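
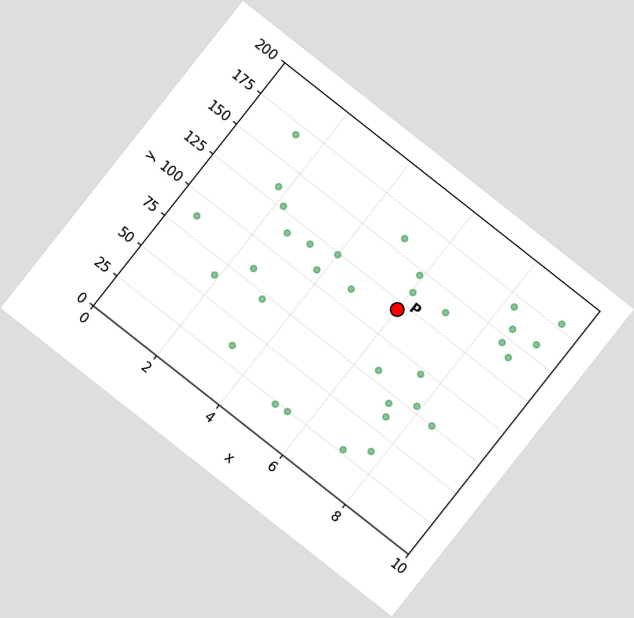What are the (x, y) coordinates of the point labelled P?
The chart is tilted about 38° clockwise. Following the gridlines from P to each axis, P sits at (6, 120).

(6, 120)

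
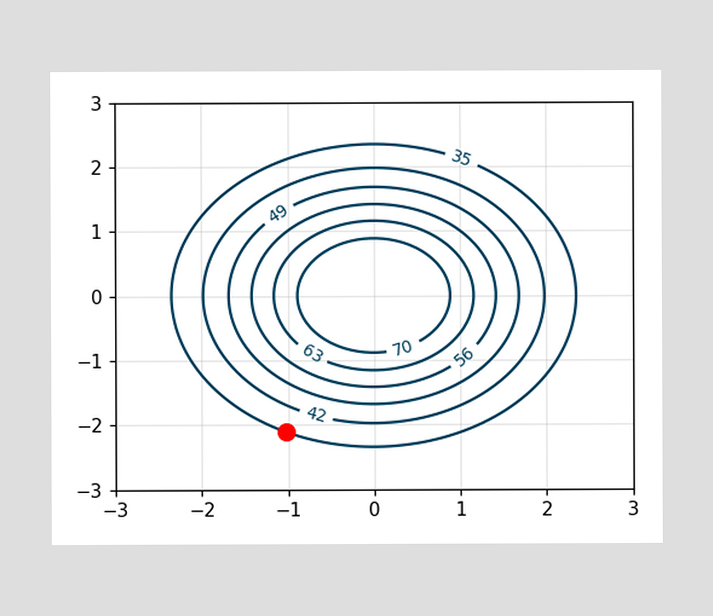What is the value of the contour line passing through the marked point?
The marked point sits on the contour labelled 35.

35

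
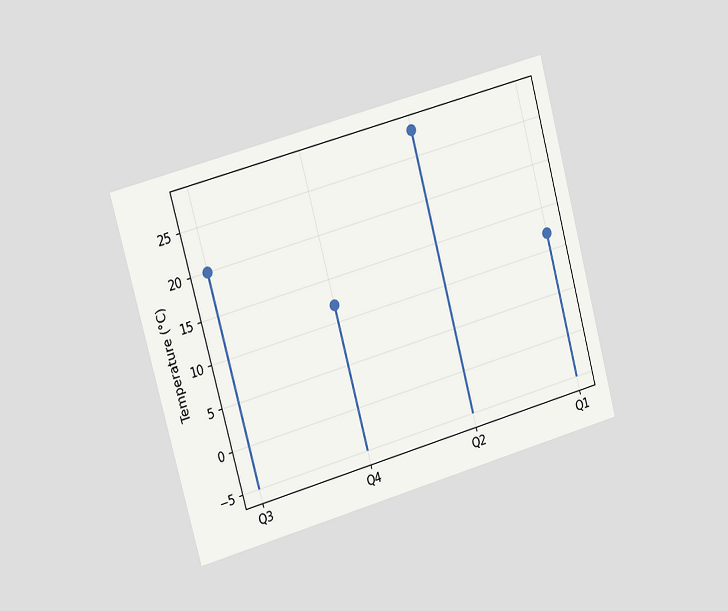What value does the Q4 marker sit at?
The chart is tilted about 15° counter-clockwise and viewed slightly from the left. The Q4 marker sits at 12°C.

12°C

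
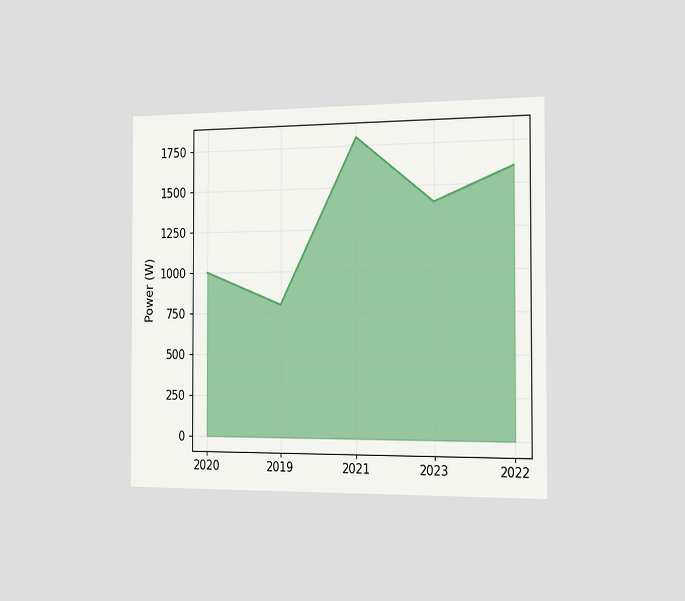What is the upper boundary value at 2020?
The chart is viewed slightly from the right. At 2020 the upper boundary is at 1000W.

1000W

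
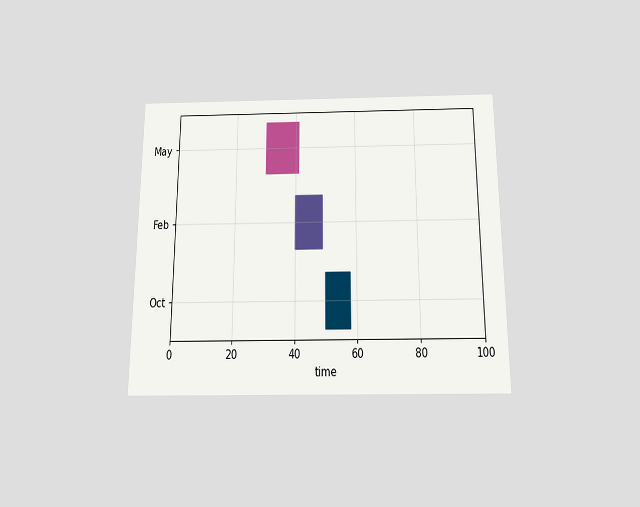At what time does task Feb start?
40

The chart is viewed slightly from below. The Feb bar begins at t=40.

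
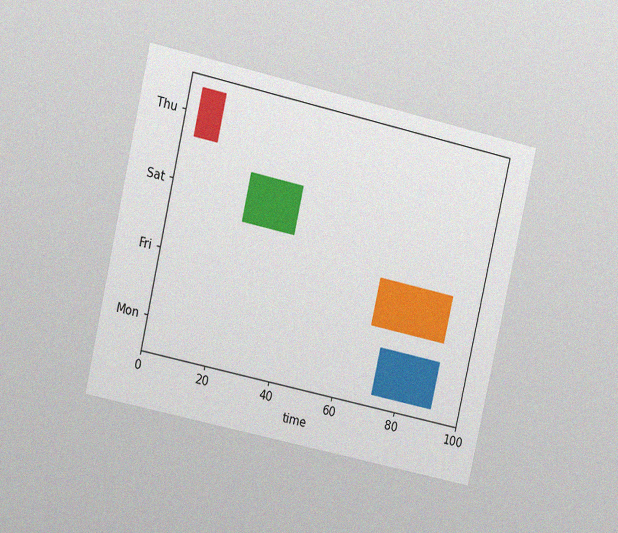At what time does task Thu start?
The chart is tilted about 13° clockwise and viewed at a slight angle, with some photo noise. The Thu bar begins at t=4.

4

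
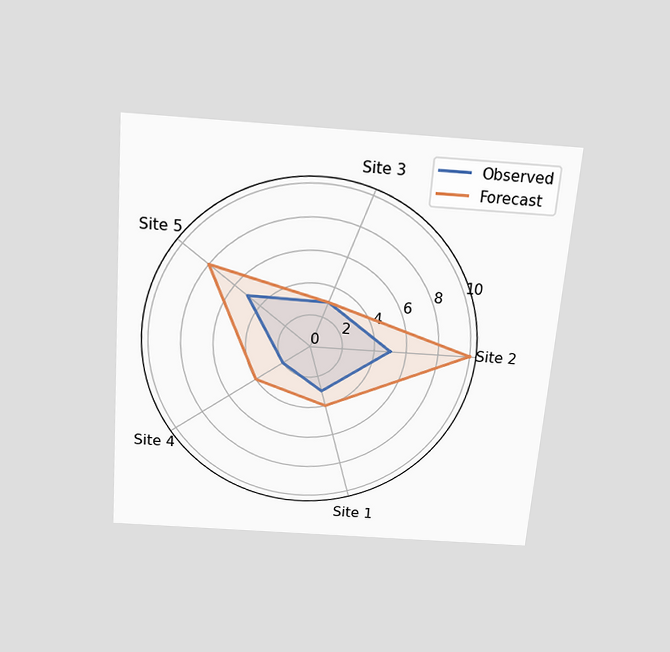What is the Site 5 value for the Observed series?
The chart is tilted about 5° clockwise and viewed slightly from above. On the Site 5 axis, Observed reaches 5.

5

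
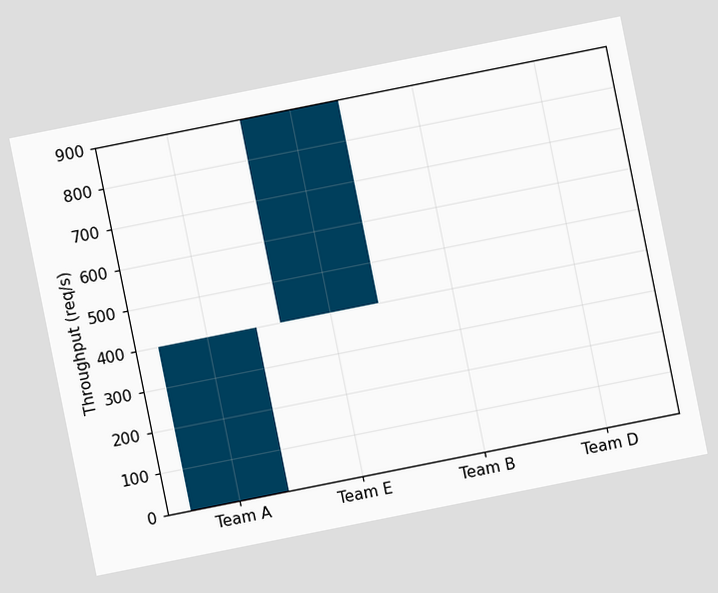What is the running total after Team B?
900req/s

The chart is tilted about 11° counter-clockwise. After Team B the running total reaches 900req/s.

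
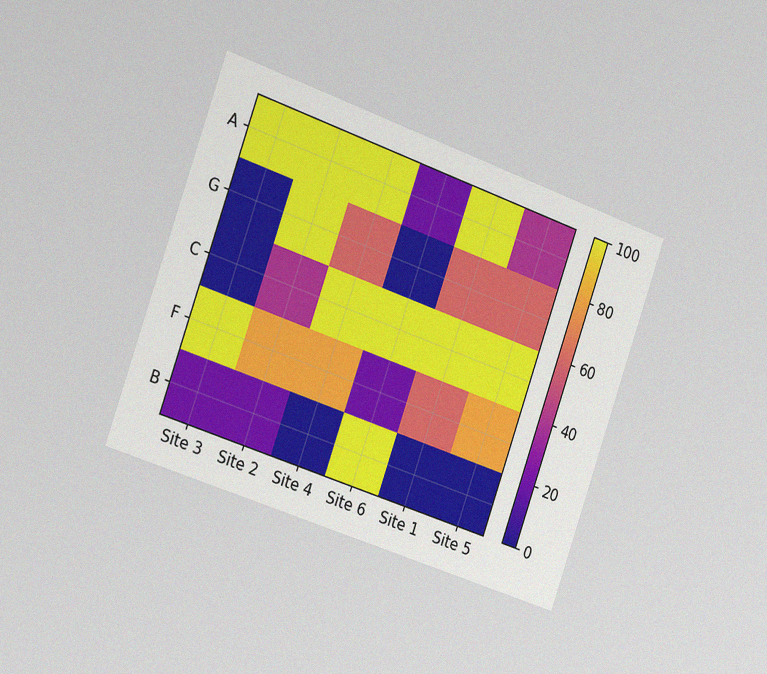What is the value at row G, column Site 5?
60

The chart is tilted about 19° clockwise and viewed slightly from the left, with some photo noise. Matching cell (G, Site 5) against the colorbar gives 60.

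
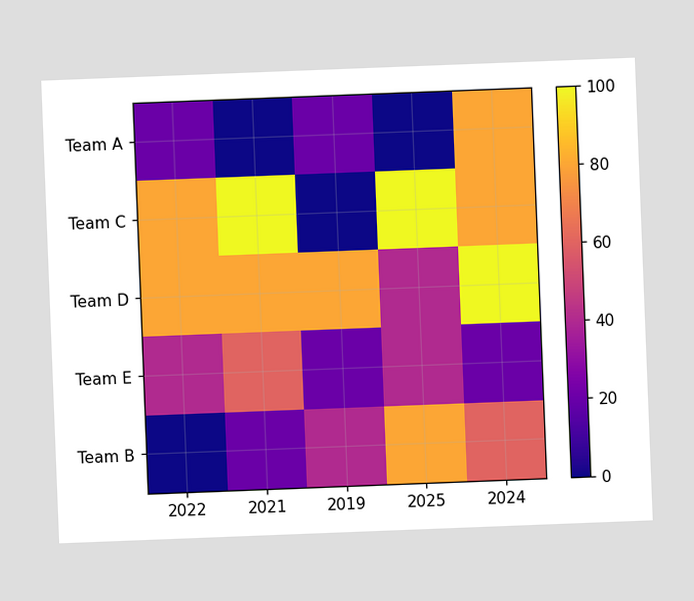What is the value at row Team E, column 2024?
The chart is tilted about 2° counter-clockwise. Matching cell (Team E, 2024) against the colorbar gives 20.

20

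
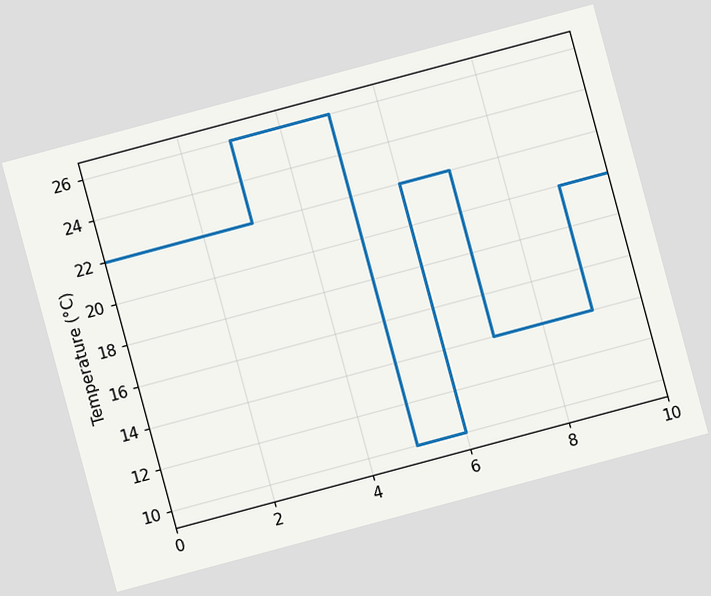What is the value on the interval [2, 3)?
22°C

The chart is tilted about 15° counter-clockwise. On [2, 3) the step sits at 22°C.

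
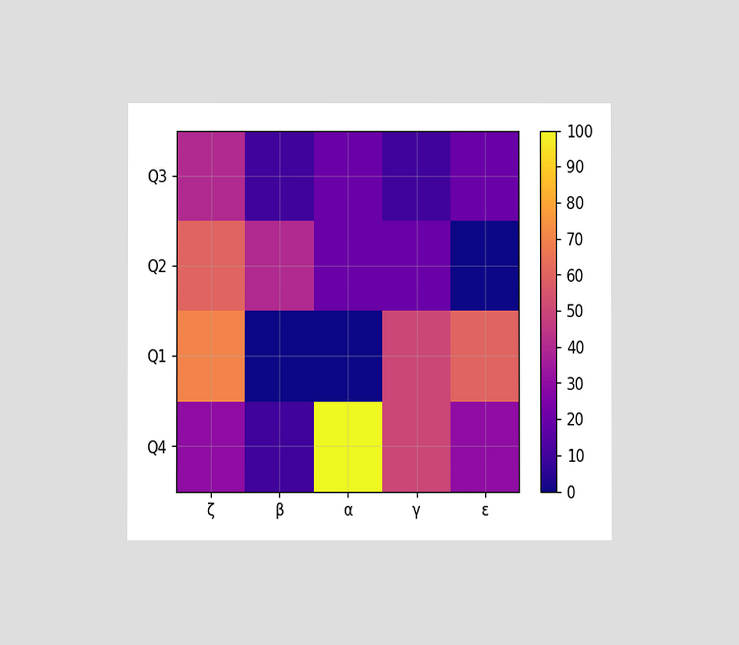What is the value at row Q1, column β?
The chart is viewed at a slight angle. Matching cell (Q1, β) against the colorbar gives 0.

0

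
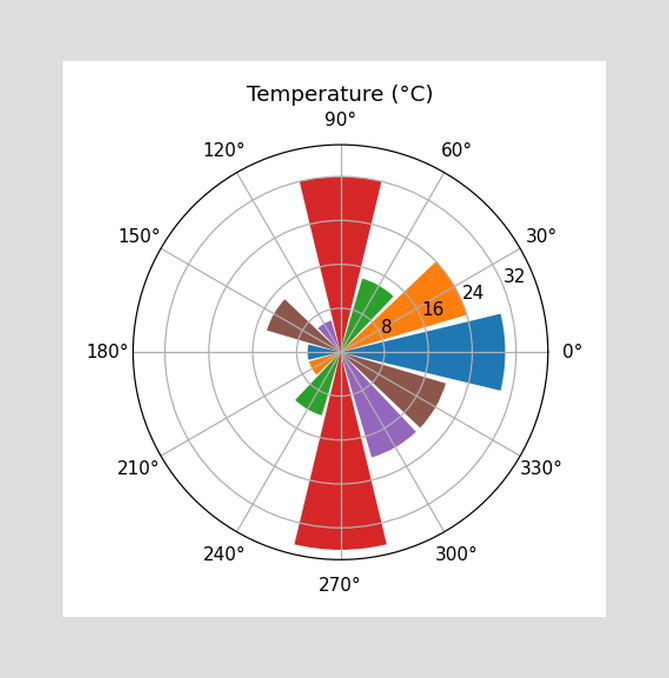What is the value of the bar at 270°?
The bar at 270° reaches 36°C on the radial axis.

36°C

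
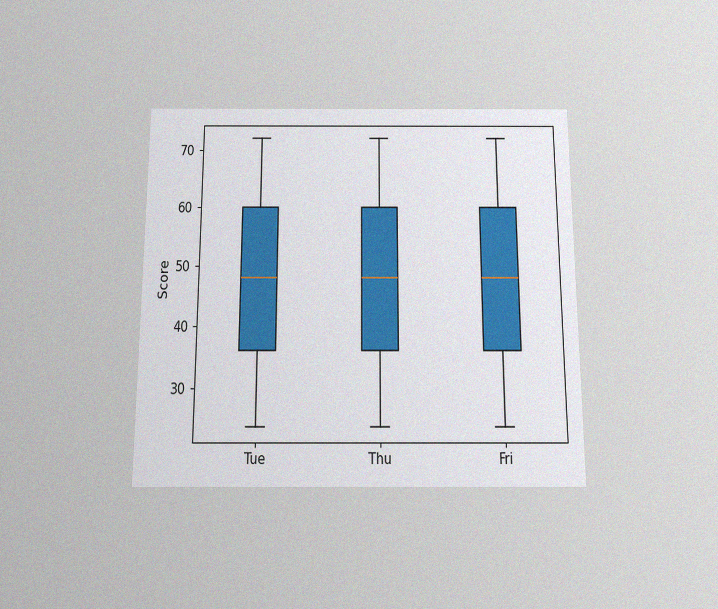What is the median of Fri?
The chart is viewed slightly from below, with some photo noise. The median line in the Fri box sits at 48.

48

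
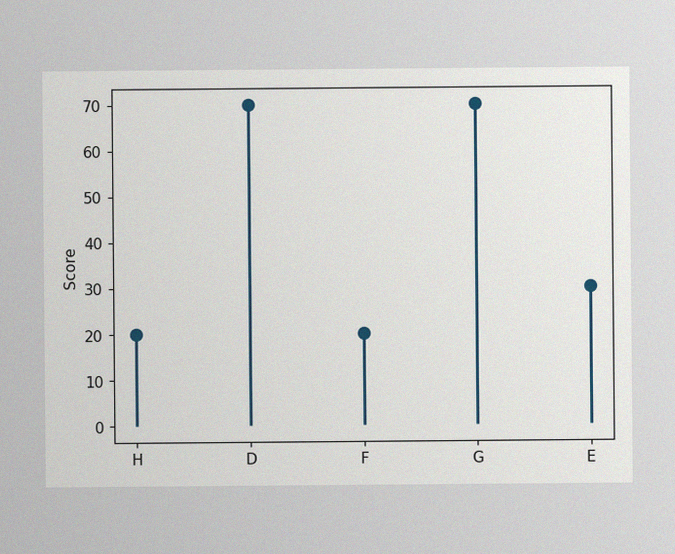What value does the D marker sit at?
70

The image has some photo noise and uneven lighting. The D marker sits at 70.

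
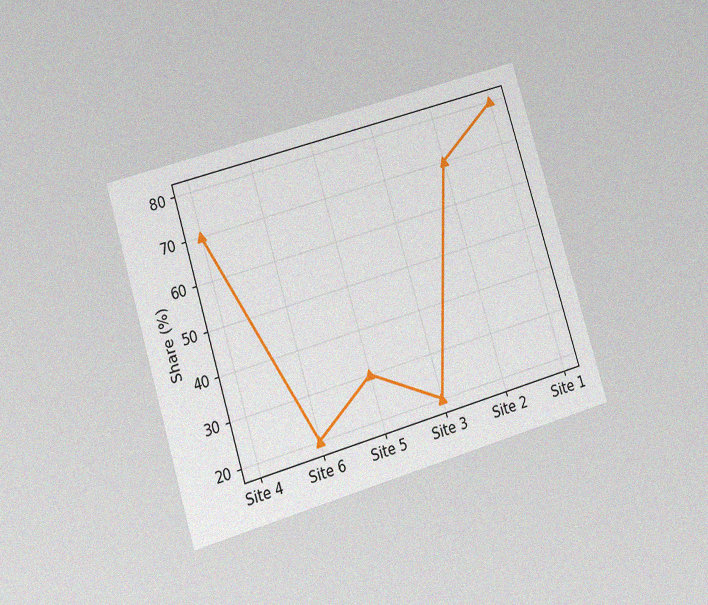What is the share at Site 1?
80%

The chart is tilted about 17° counter-clockwise and viewed at a slight angle, with some photo noise. At Site 1, the line is at 80%.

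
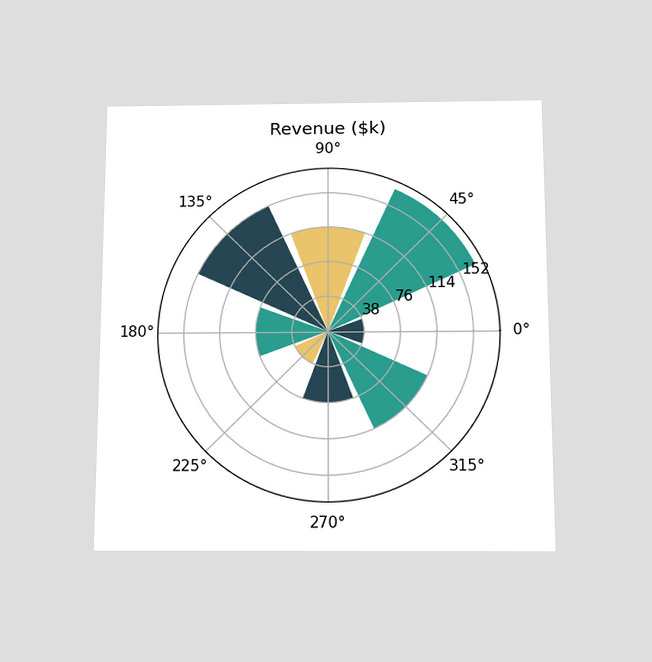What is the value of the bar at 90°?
The chart is viewed slightly from below. The bar at 90° reaches $114k on the radial axis.

$114k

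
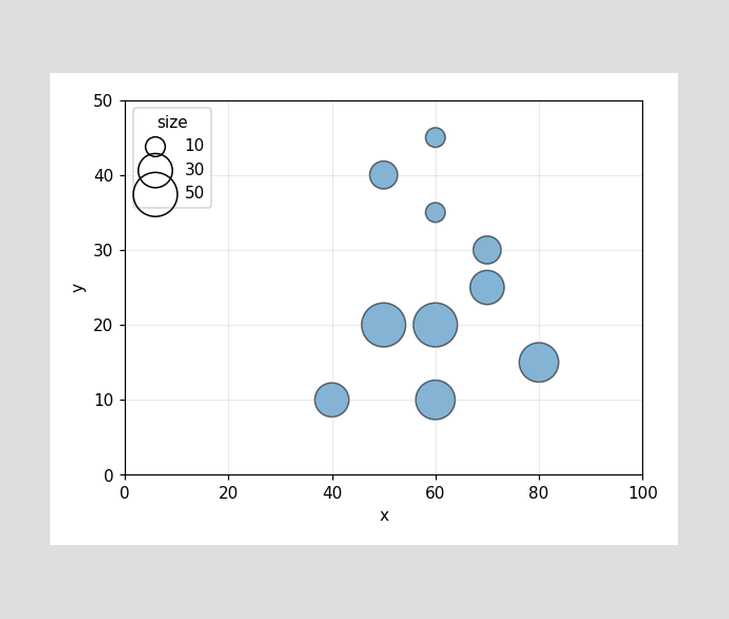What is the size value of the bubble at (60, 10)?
Matching the bubble at (60, 10) against the size legend gives 40.

40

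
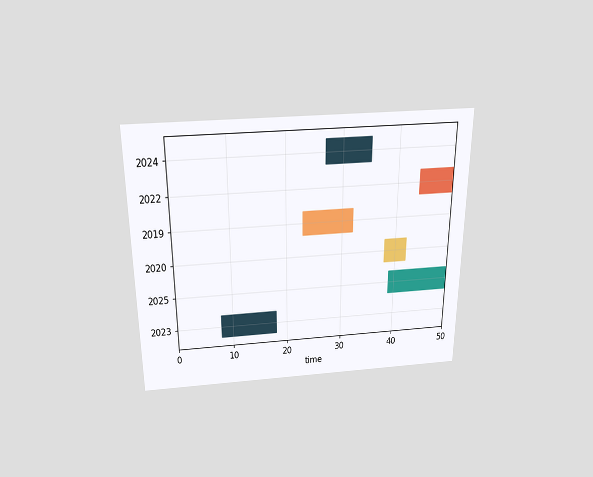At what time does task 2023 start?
The chart is viewed slightly from above. The 2023 bar begins at t=8.

8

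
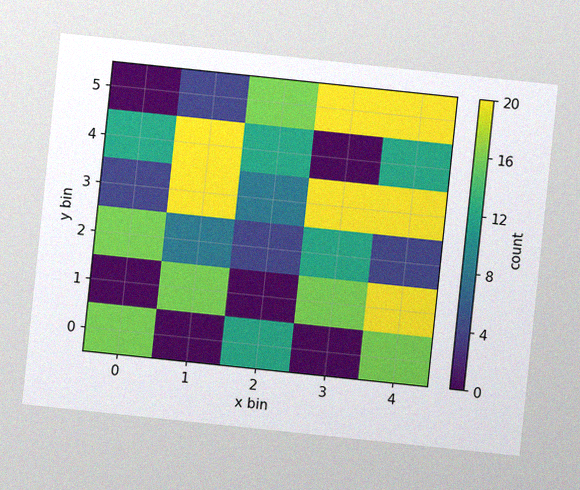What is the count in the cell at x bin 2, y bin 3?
8

The chart is tilted about 6° clockwise, with some photo noise. Matching the cell (2, 3) against the colorbar gives 8.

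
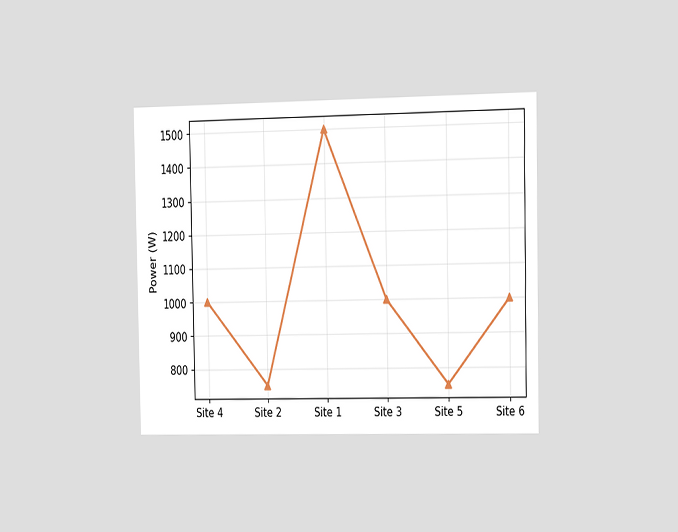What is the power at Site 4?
1000W

The chart is viewed at a slight angle. At Site 4, the line is at 1000W.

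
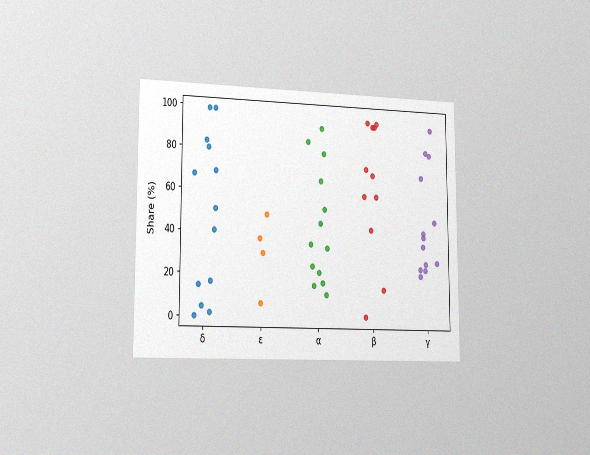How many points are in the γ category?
The chart is viewed slightly from the left, with some photo noise. Counting the markers in the γ column gives 13.

13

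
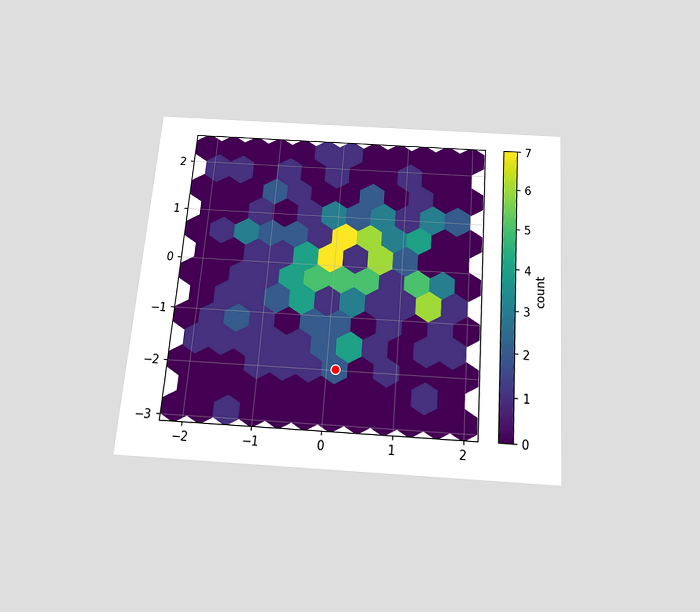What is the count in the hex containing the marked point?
2

The chart is tilted about 4° clockwise and viewed slightly from below. The marked hex reads 2 on the colorbar.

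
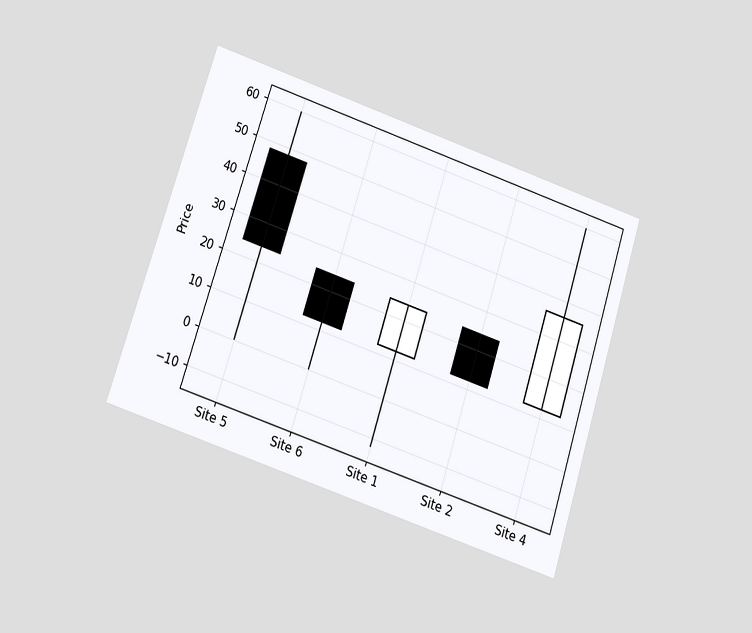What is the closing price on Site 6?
The chart is tilted about 18° clockwise and viewed slightly from below. The Site 6 candle closes at 12.

12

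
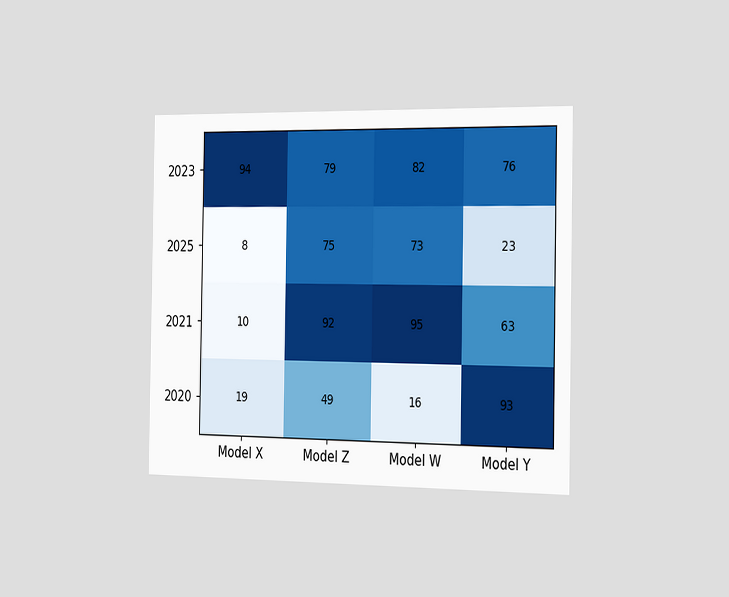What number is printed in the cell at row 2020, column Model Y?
93

The chart is viewed slightly from the right. The (2020, Model Y) cell reads 93.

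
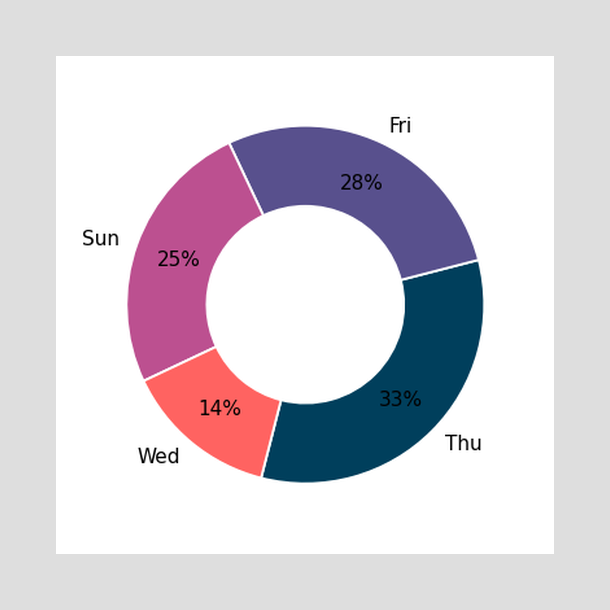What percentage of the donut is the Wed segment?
14%

The Wed segment takes up 14% of the ring.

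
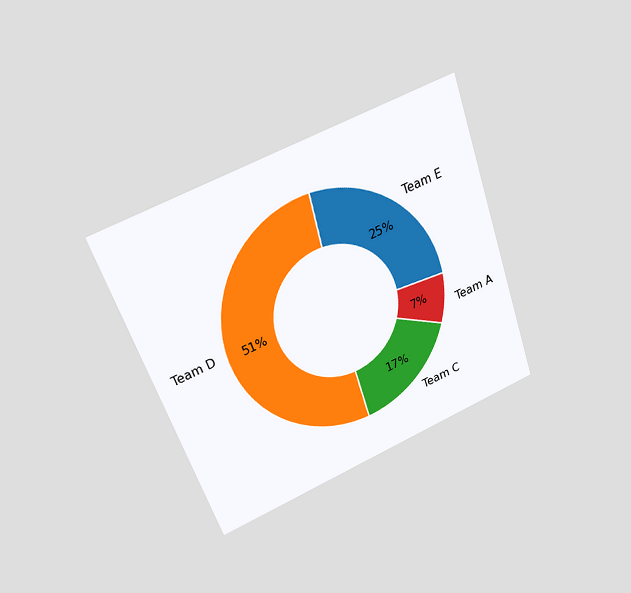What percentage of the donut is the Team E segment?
The chart is tilted about 20° counter-clockwise and viewed at a slight angle. The Team E segment takes up 25% of the ring.

25%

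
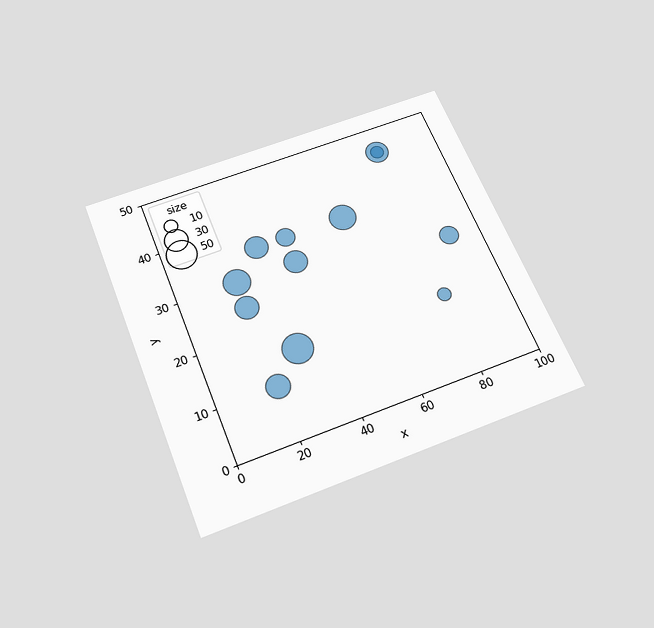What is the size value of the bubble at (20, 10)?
30

The chart is tilted about 22° counter-clockwise and viewed slightly from below. Matching the bubble at (20, 10) against the size legend gives 30.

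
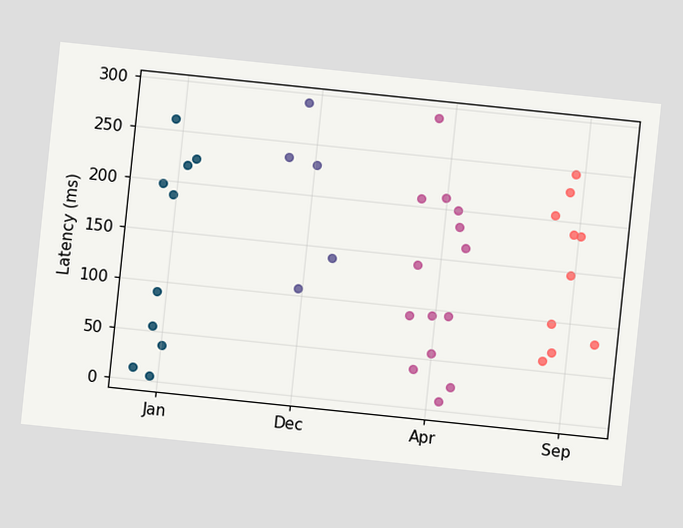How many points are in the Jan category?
10

The chart is tilted about 6° clockwise. Counting the markers in the Jan column gives 10.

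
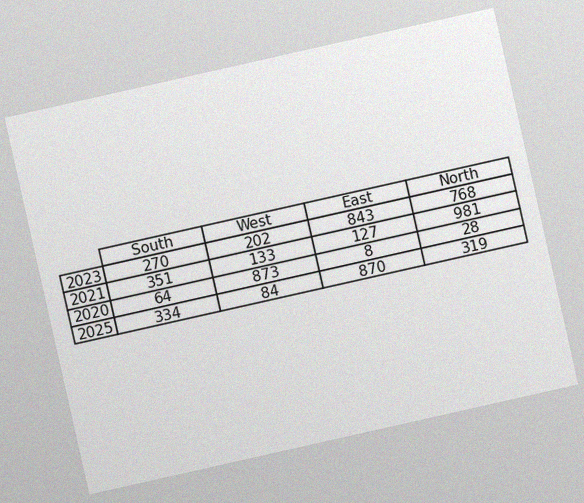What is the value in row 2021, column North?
The chart is tilted about 13° counter-clockwise, with some photo noise. The (2021, North) cell reads 981.

981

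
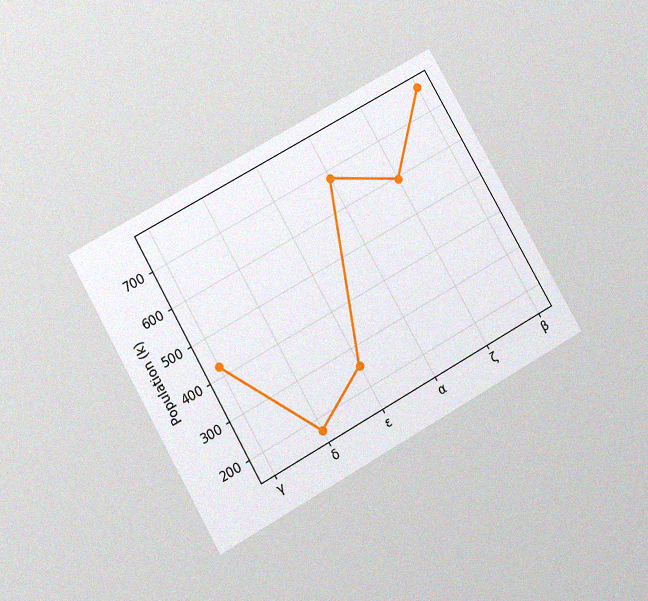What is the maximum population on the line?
The chart is tilted about 29° counter-clockwise and viewed slightly from below, with some photo noise. The highest point is at β, and reading across to the y-axis gives 765k.

765k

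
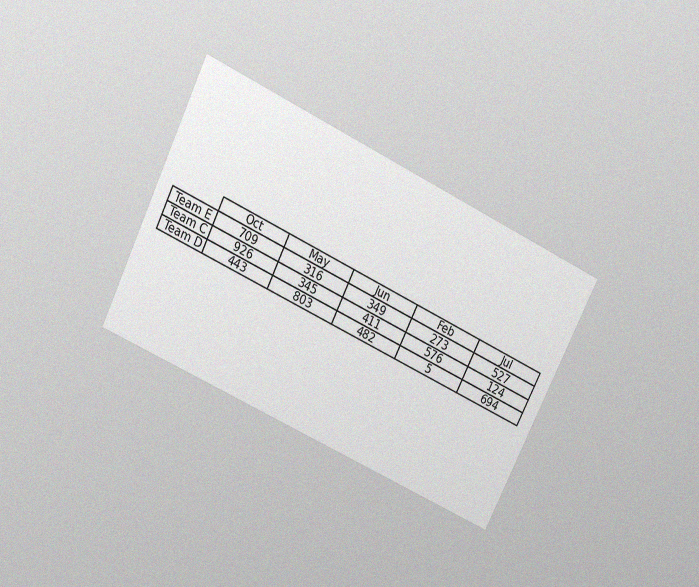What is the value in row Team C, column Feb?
576

The chart is tilted about 26° clockwise and viewed slightly from above, with some photo noise. The (Team C, Feb) cell reads 576.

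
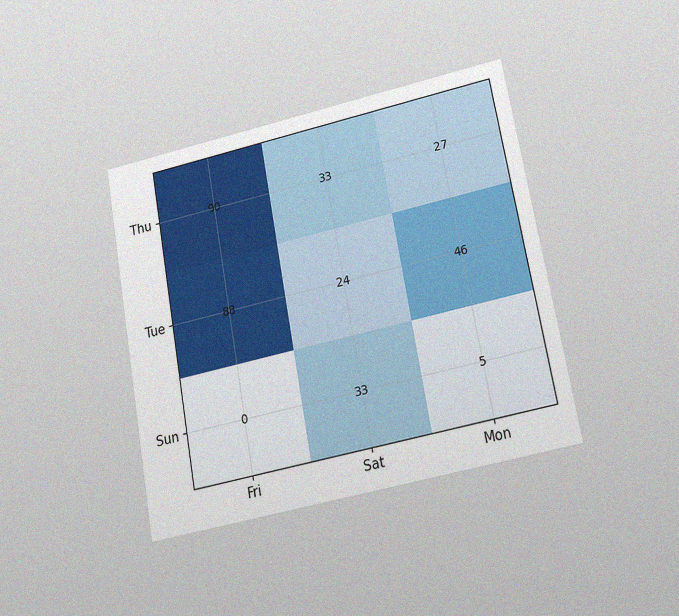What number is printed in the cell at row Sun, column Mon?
5

The chart is tilted about 10° counter-clockwise and viewed at a slight angle, with some photo noise. The (Sun, Mon) cell reads 5.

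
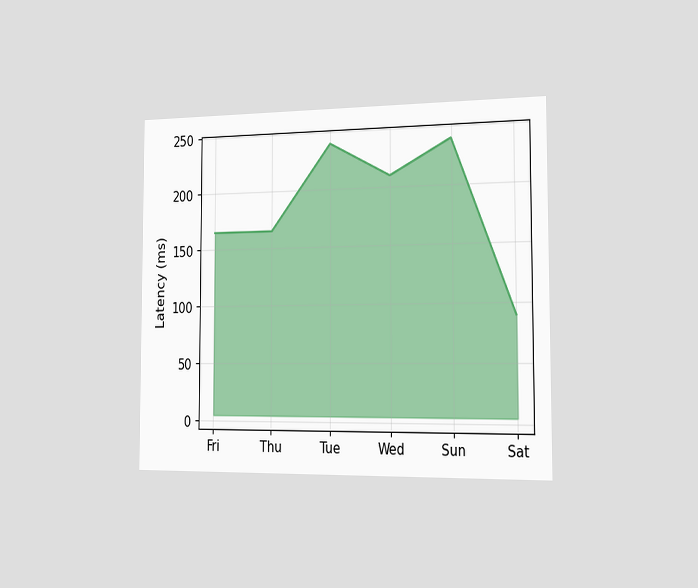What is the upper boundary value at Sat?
90ms

The chart is viewed slightly from the right. At Sat the upper boundary is at 90ms.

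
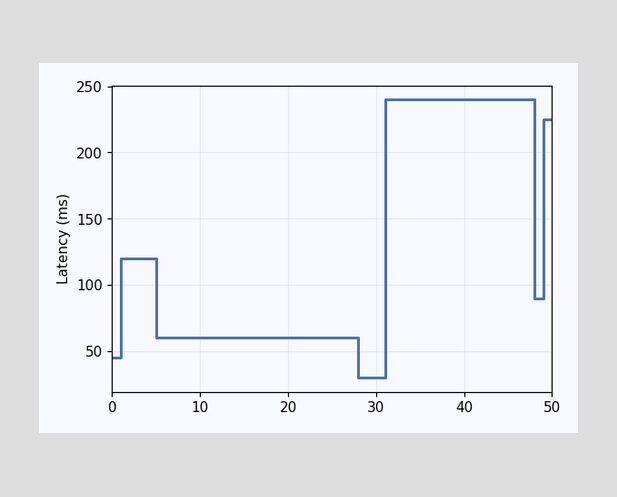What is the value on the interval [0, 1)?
On [0, 1) the step sits at 45ms.

45ms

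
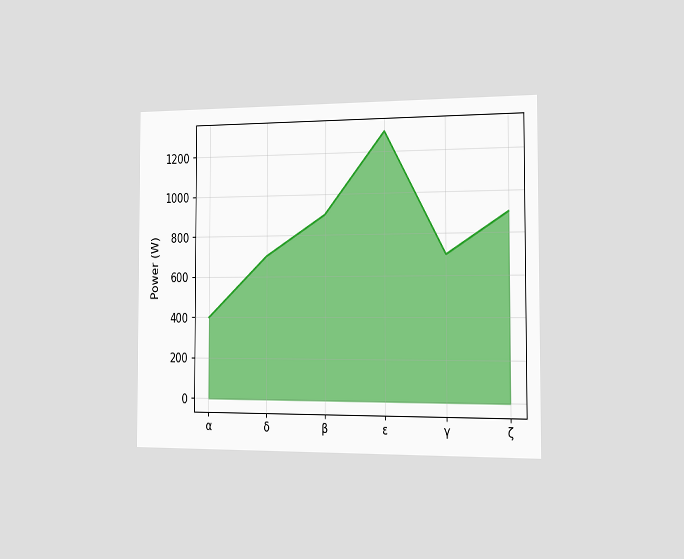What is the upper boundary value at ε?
1300W

The chart is viewed slightly from the right. At ε the upper boundary is at 1300W.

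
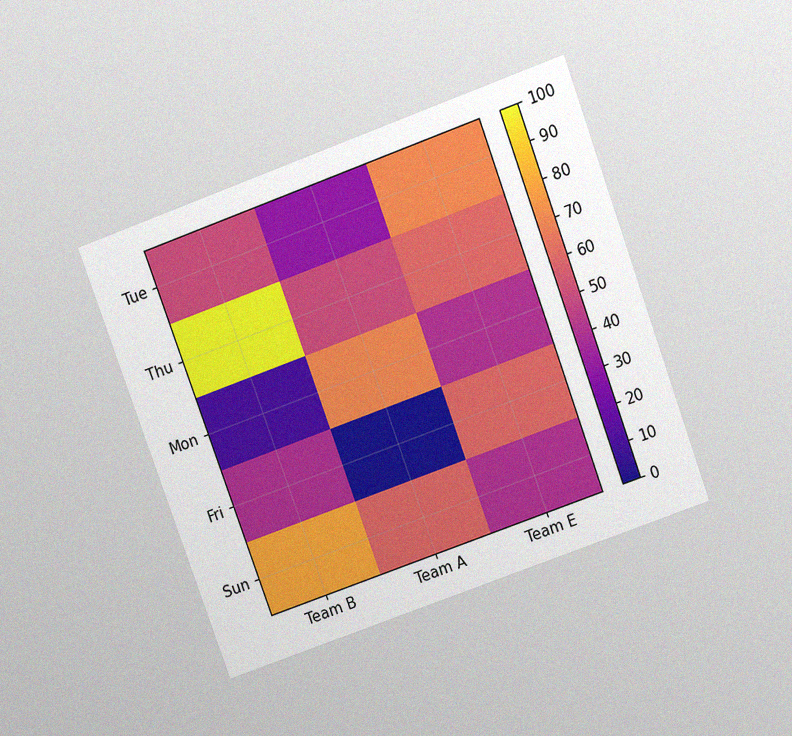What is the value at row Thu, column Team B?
The chart is tilted about 20° counter-clockwise and viewed slightly from above, with some photo noise. Matching cell (Thu, Team B) against the colorbar gives 100.

100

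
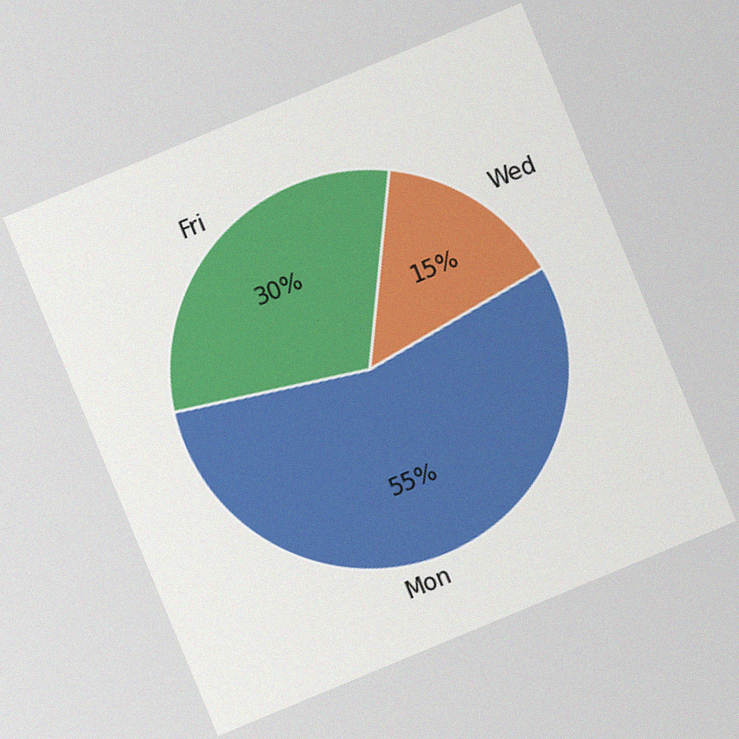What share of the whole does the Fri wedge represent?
30%

The chart is tilted about 23° counter-clockwise, with some photo noise. The Fri slice takes up 30% of the pie.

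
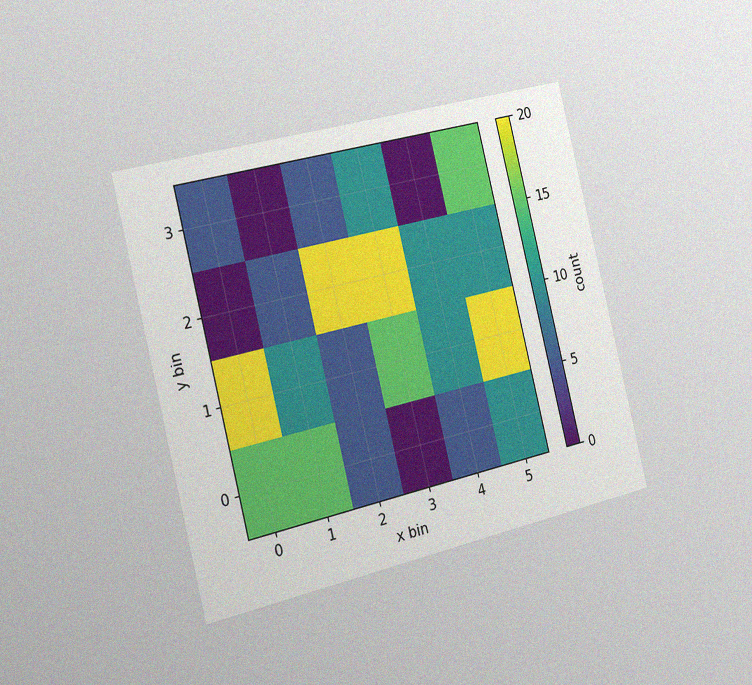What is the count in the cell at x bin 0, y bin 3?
5

The chart is tilted about 14° counter-clockwise and viewed slightly from the left, with some photo noise. Matching the cell (0, 3) against the colorbar gives 5.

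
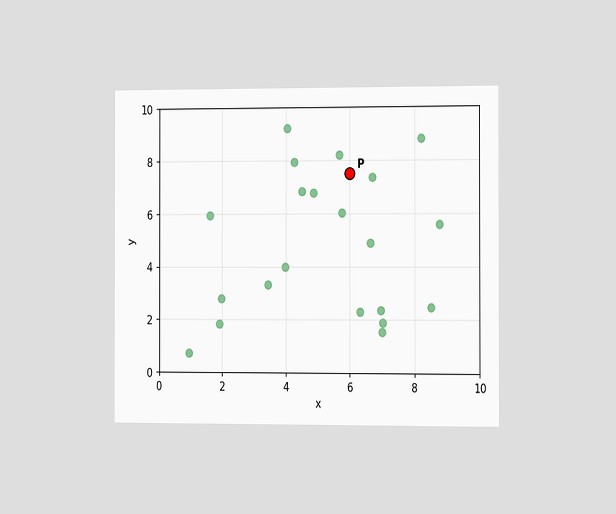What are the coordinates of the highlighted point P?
The chart is viewed slightly from the right. Following the gridlines from P to each axis, P sits at (6, 7.5).

(6, 7.5)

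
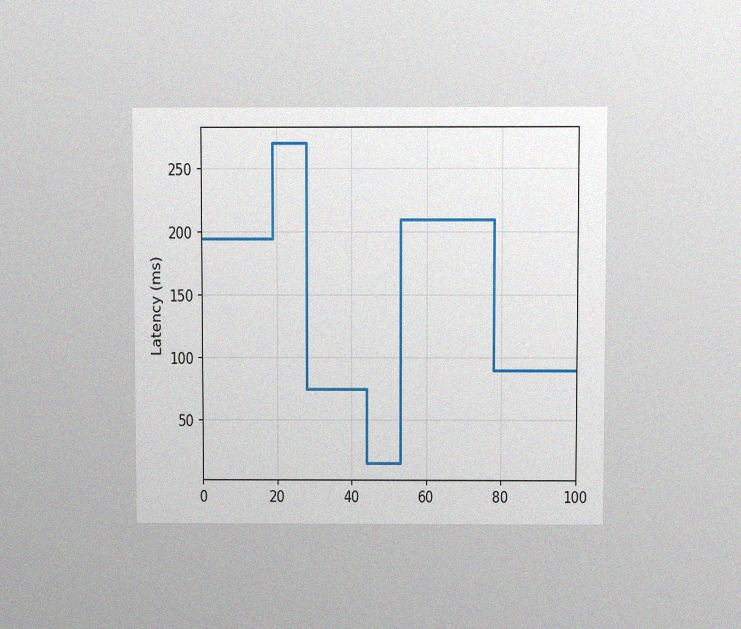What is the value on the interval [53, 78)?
210ms

The chart is viewed at a slight angle, with some photo noise. On [53, 78) the step sits at 210ms.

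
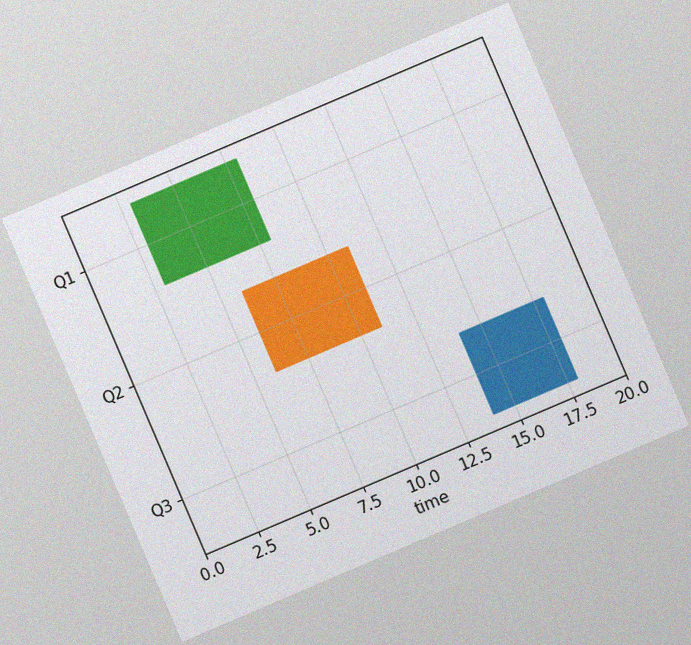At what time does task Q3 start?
The chart is tilted about 23° counter-clockwise, with some photo noise. The Q3 bar begins at t=14.

14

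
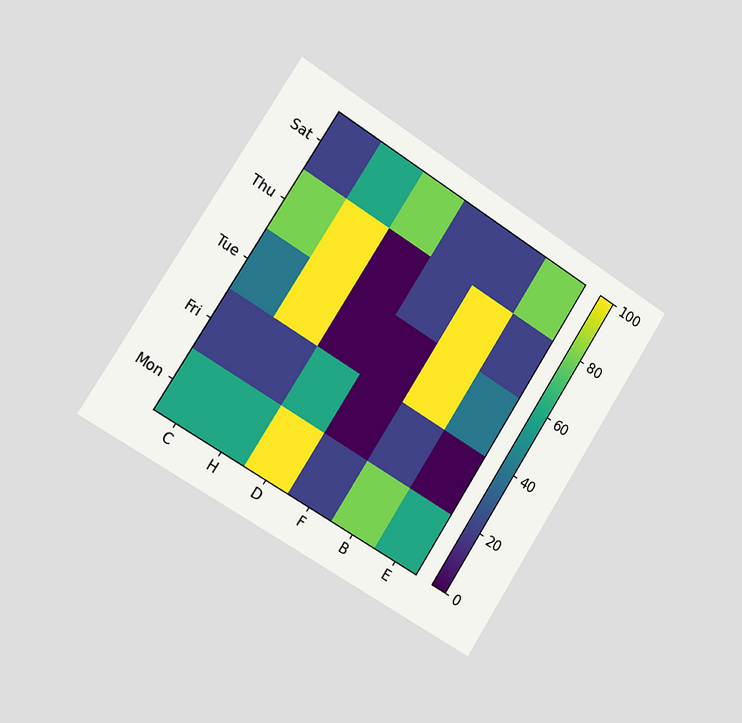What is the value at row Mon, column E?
60

The chart is tilted about 32° clockwise and viewed slightly from the left. Matching cell (Mon, E) against the colorbar gives 60.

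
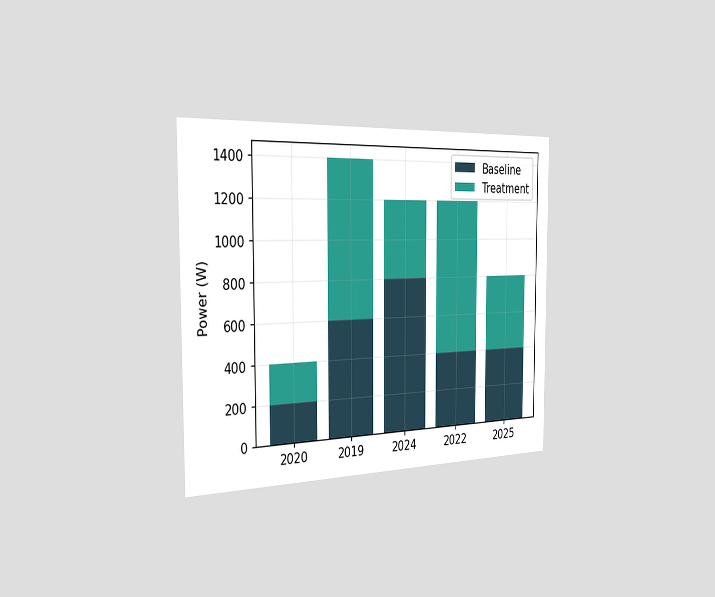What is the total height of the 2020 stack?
The chart is viewed slightly from the left. The 2020 stack's top reaches 400W on the y-axis.

400W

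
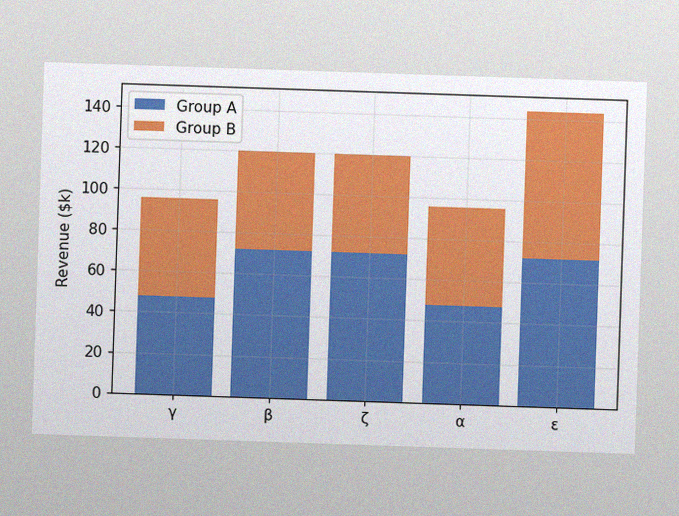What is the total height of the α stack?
$96k

The image has some photo noise and uneven lighting. The α stack's top reaches $96k on the y-axis.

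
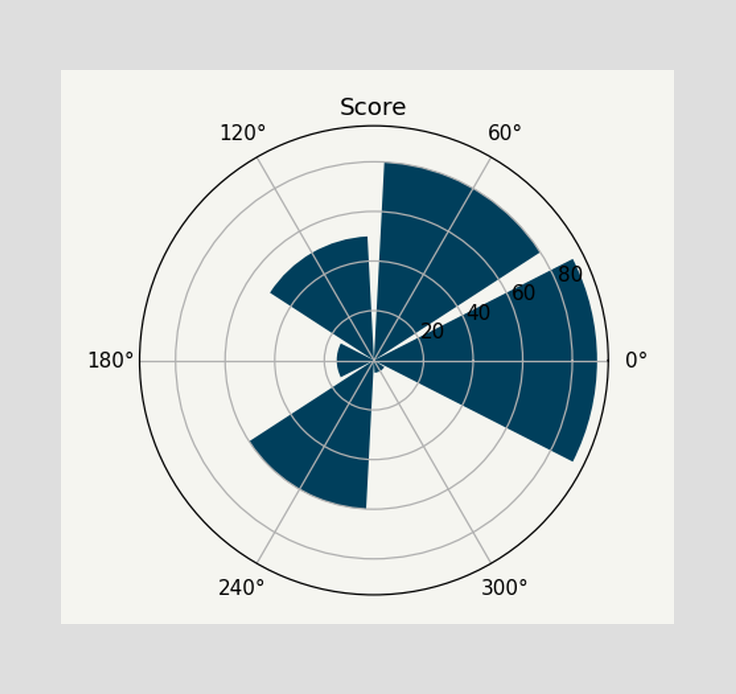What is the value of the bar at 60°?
The bar at 60° reaches 80 on the radial axis.

80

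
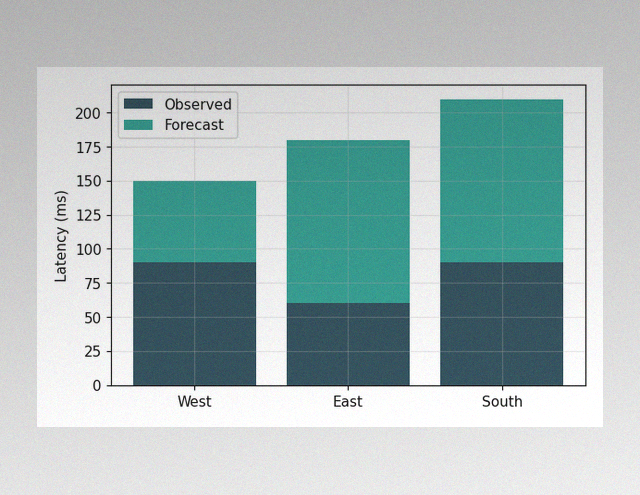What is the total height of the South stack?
The image has some photo noise and uneven lighting. The South stack's top reaches 210ms on the y-axis.

210ms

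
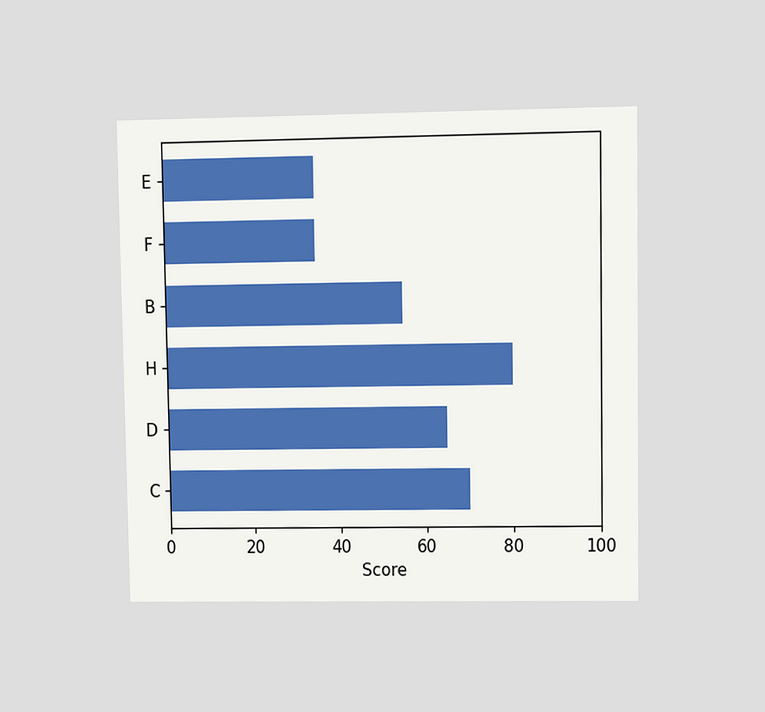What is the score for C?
70

The chart is viewed at a slight angle. Reading along the chart's x-axis, the C bar reaches 70.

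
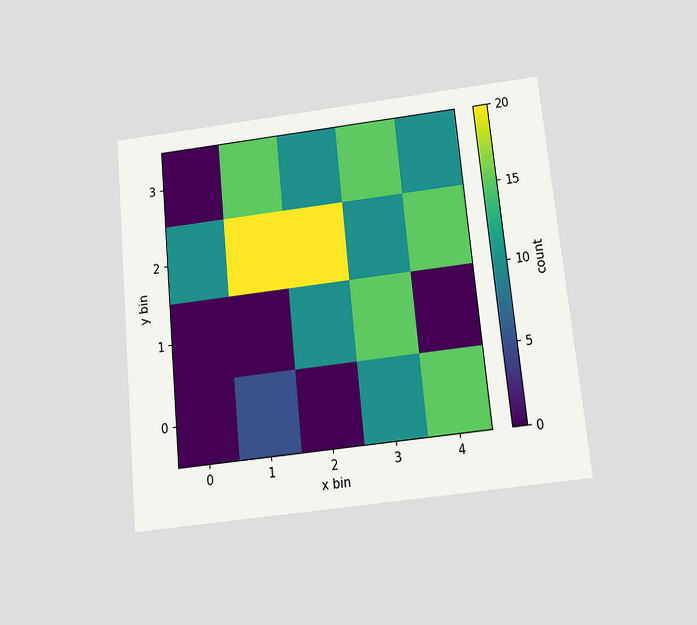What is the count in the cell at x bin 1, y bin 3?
The chart is tilted about 6° counter-clockwise and viewed slightly from below. Matching the cell (1, 3) against the colorbar gives 15.

15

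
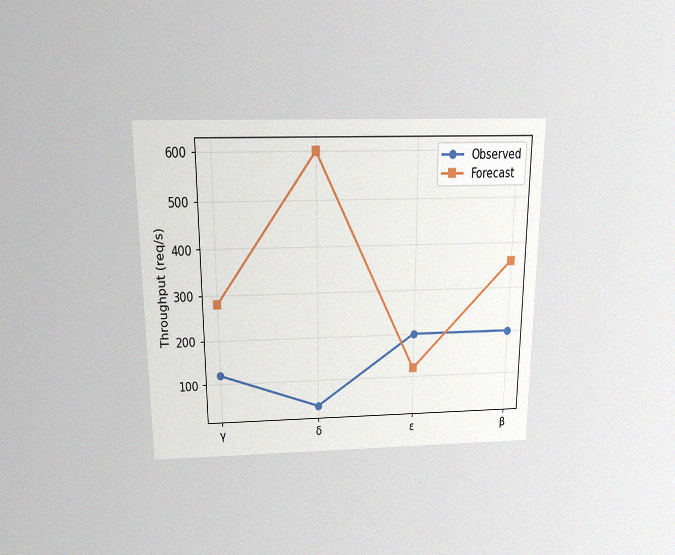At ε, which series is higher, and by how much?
The chart is viewed slightly from above, with some photo noise. At ε, Observed sits above the other line by 80req/s.

Observed, by 80req/s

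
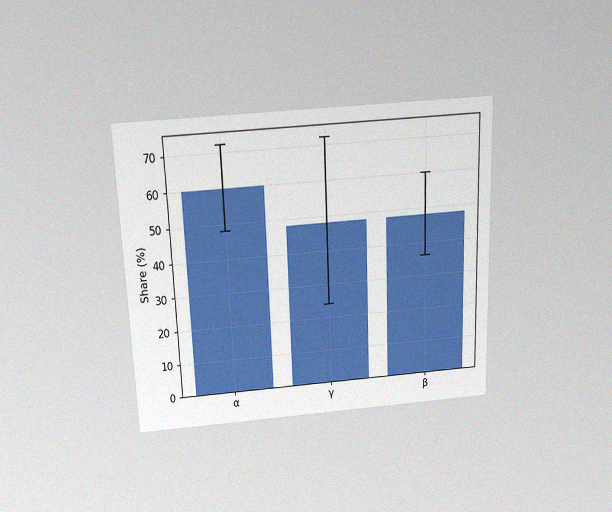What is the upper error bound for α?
72%

The chart is tilted about 2° counter-clockwise and viewed slightly from above, with some photo noise. The α bar's upper whisker reaches 72%.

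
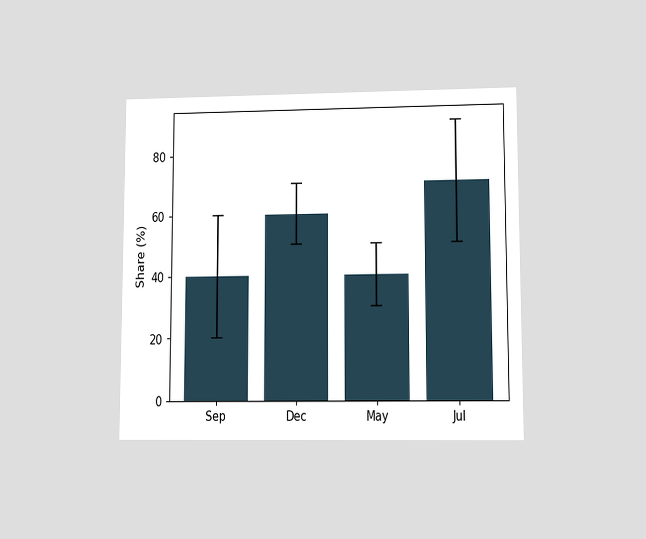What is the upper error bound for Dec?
70%

The chart is viewed at a slight angle. The Dec bar's upper whisker reaches 70%.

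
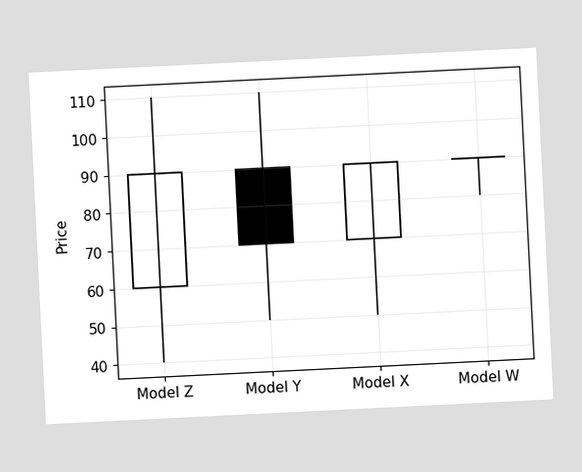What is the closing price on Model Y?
The chart is tilted about 3° counter-clockwise. The Model Y candle closes at 70.

70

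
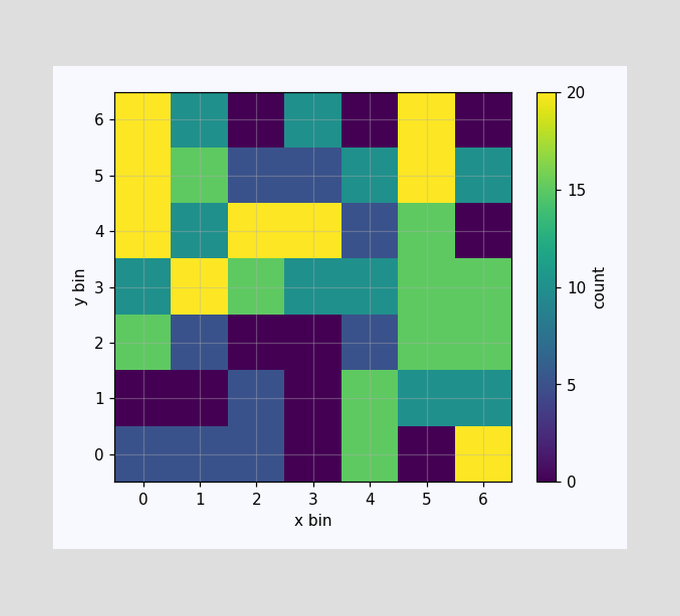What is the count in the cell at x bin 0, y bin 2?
15

Matching the cell (0, 2) against the colorbar gives 15.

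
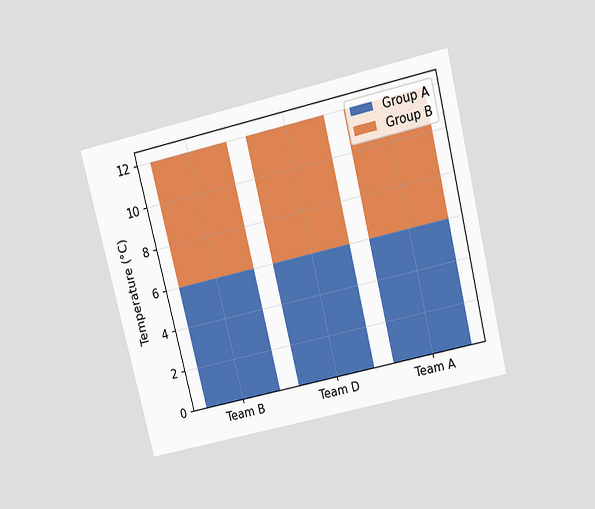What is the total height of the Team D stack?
The chart is tilted about 14° counter-clockwise and viewed slightly from above. The Team D stack's top reaches 12°C on the y-axis.

12°C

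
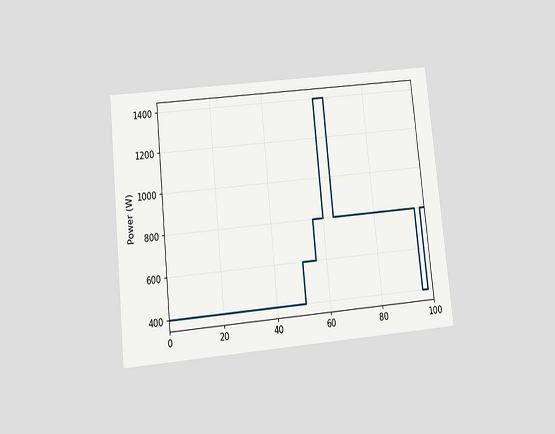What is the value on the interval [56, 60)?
800W

The chart is tilted about 6° counter-clockwise and viewed slightly from below. On [56, 60) the step sits at 800W.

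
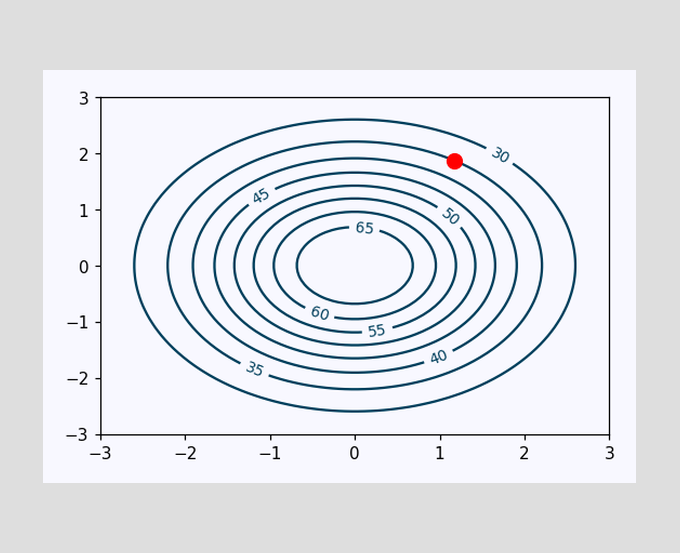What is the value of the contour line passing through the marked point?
The marked point sits on the contour labelled 35.

35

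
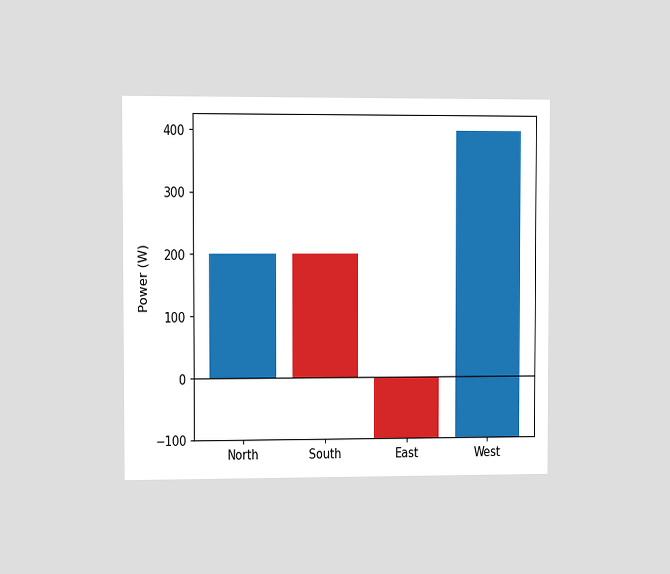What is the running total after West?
The chart is viewed slightly from the left. After West the running total reaches 400W.

400W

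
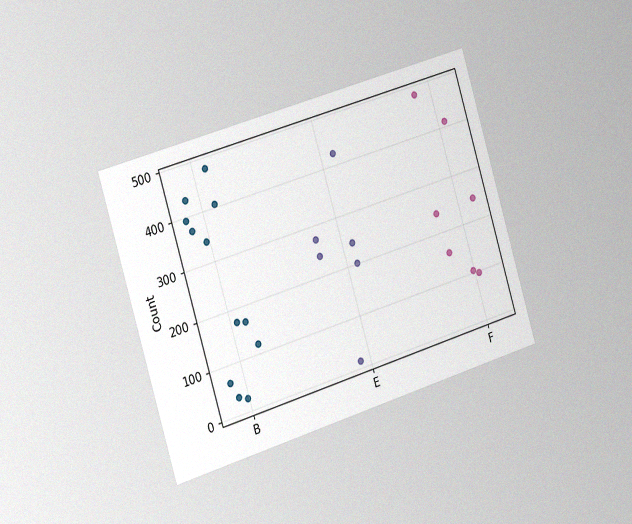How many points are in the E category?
The chart is tilted about 17° counter-clockwise and viewed slightly from the left, with some photo noise. Counting the markers in the E column gives 6.

6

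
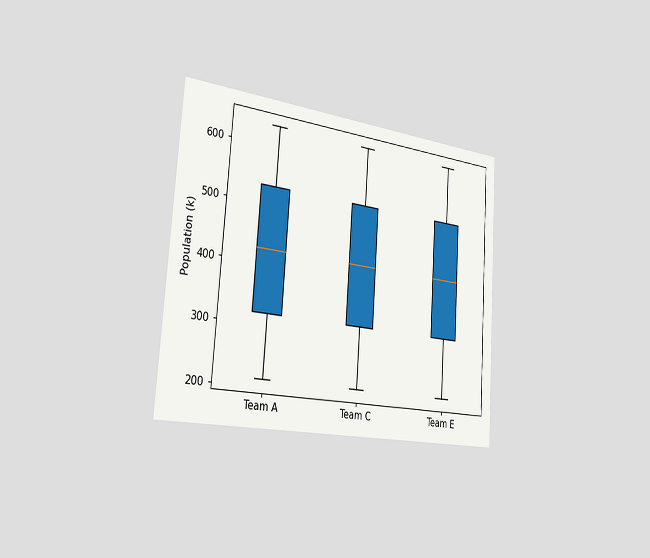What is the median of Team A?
424k

The chart is tilted about 4° clockwise and viewed slightly from the left. The median line in the Team A box sits at 424k.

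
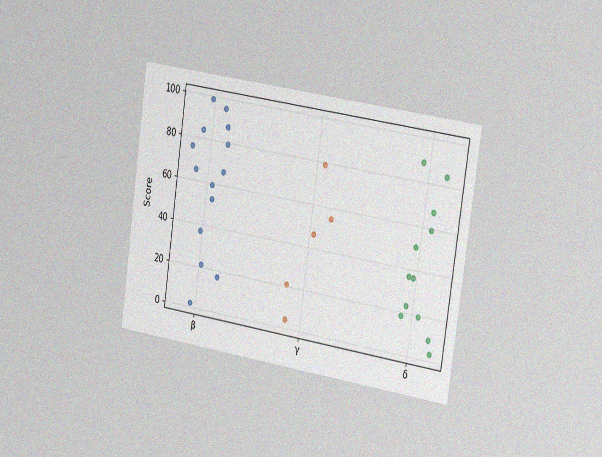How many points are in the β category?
14

The chart is tilted about 8° clockwise and viewed slightly from the right, with some photo noise. Counting the markers in the β column gives 14.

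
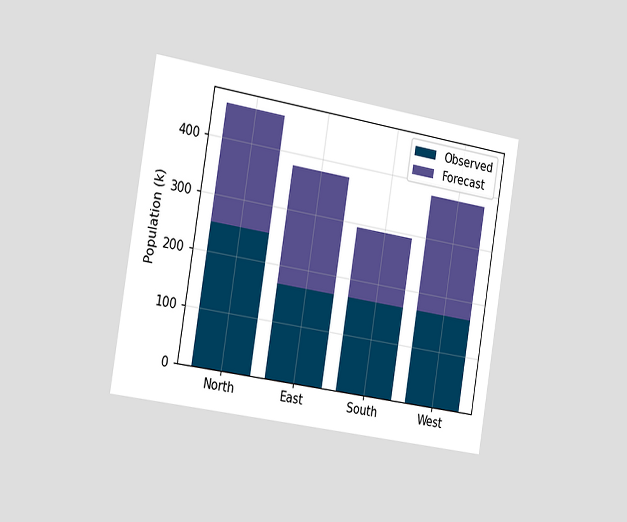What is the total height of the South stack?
The chart is tilted about 9° clockwise and viewed slightly from the left. The South stack's top reaches 294k on the y-axis.

294k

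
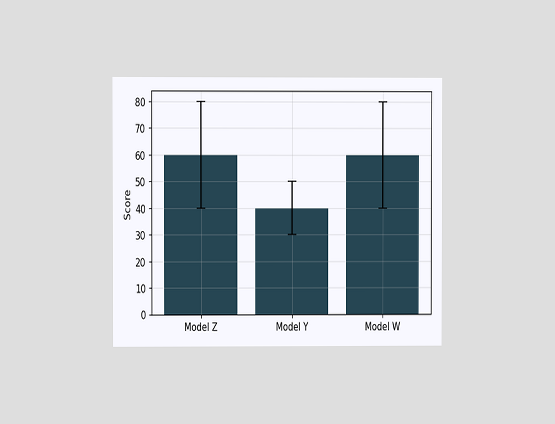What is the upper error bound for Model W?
The chart is viewed at a slight angle. The Model W bar's upper whisker reaches 80.

80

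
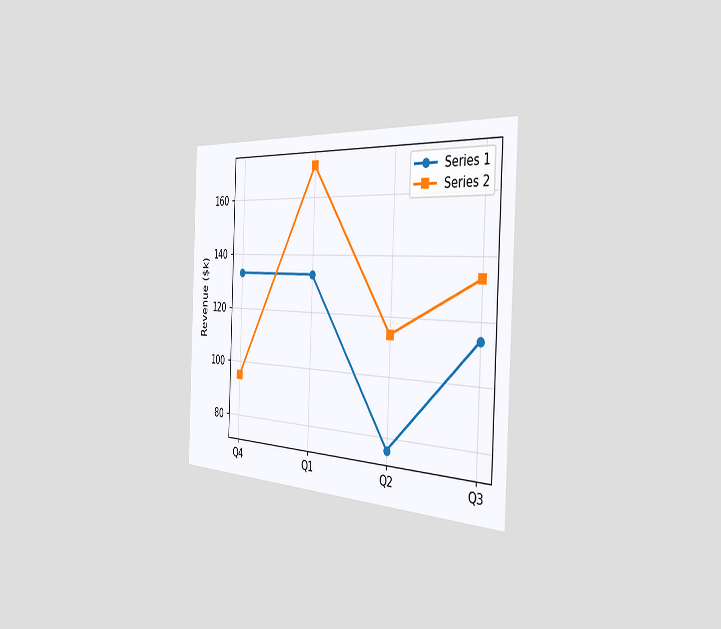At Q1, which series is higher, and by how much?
Series 2, by $38k

The chart is tilted about 2° clockwise and viewed slightly from the right. At Q1, Series 2 sits above the other line by $38k.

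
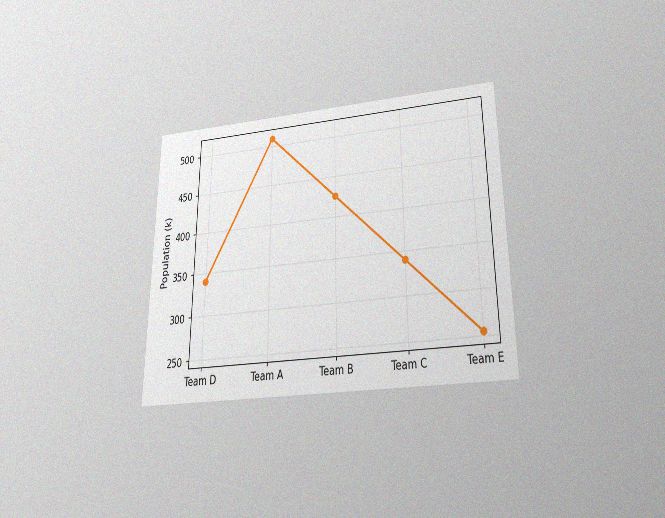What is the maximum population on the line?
The chart is viewed slightly from below, with some photo noise. The highest point is at Team A, and reading across to the y-axis gives 510k.

510k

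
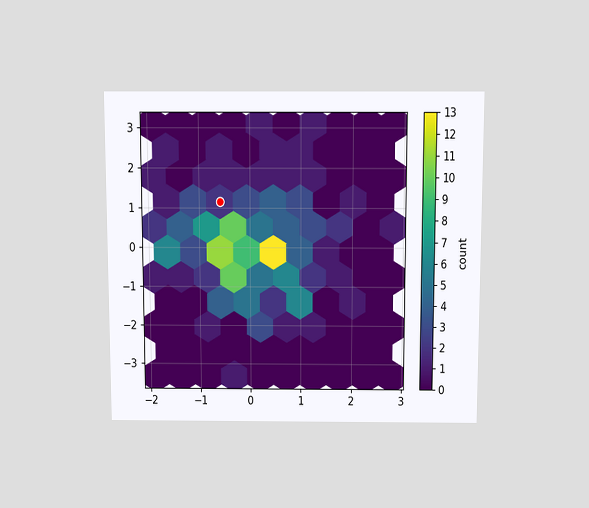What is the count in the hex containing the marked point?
2

The chart is viewed slightly from above. The marked hex reads 2 on the colorbar.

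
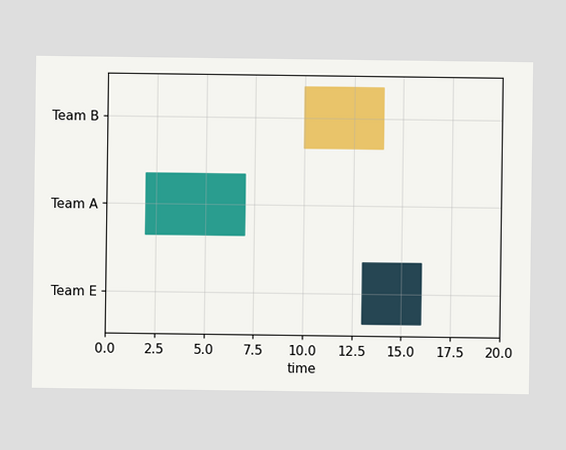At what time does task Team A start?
The Team A bar begins at t=2.

2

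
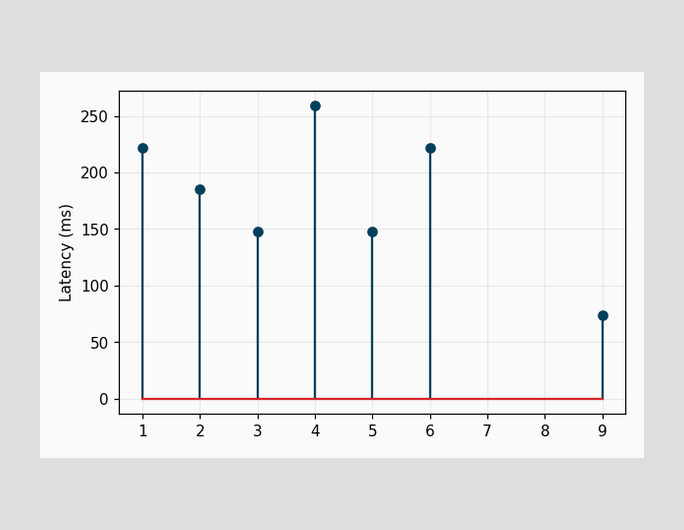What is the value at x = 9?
The stem at x=9 reaches 74ms.

74ms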